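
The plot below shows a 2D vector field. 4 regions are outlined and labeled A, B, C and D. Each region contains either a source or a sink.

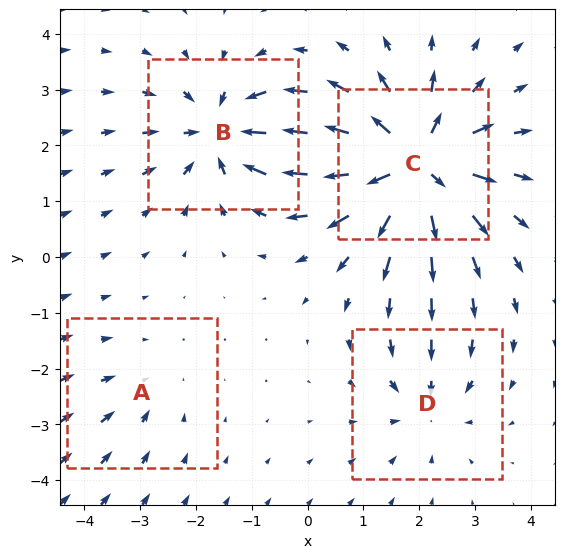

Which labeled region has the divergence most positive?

C

Divergence at each region's feature centre — A: about -2, B: about -5, C: about +8, D: about -3. Region C is most positive.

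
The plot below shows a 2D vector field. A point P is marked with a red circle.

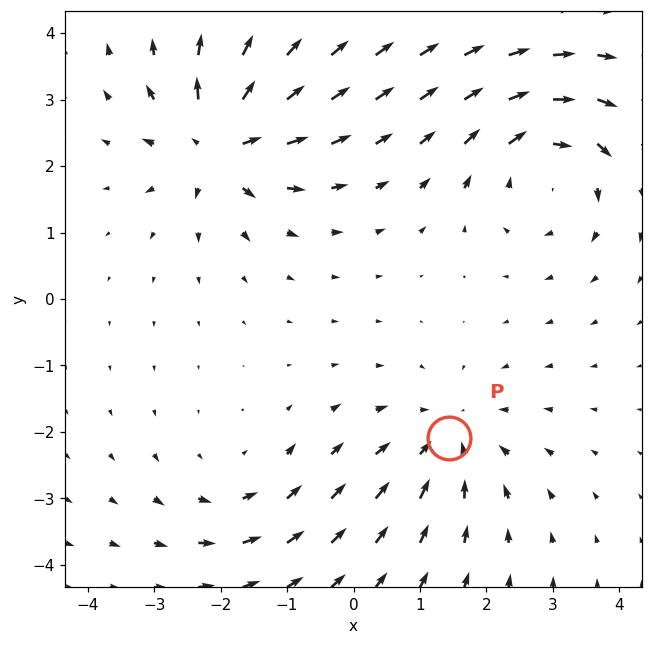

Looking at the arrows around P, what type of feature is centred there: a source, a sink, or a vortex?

At P (1.4, -2.1) the arrows converge inward. Divergence about -3, curl ≈0 — negative divergence with near-zero curl is a sink.

sink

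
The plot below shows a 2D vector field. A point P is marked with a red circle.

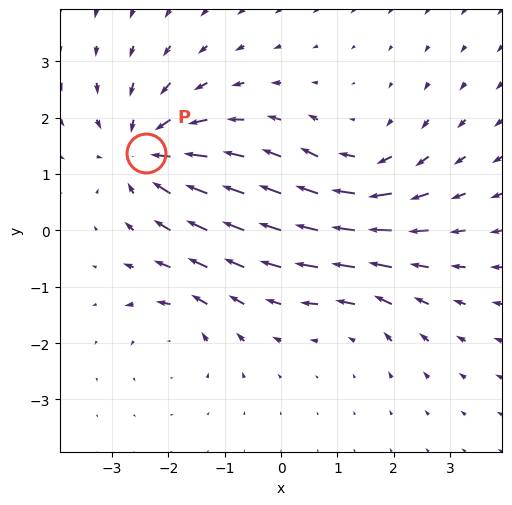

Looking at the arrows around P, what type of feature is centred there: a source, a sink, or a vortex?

sink

At P (-2.4, 1.4) the arrows converge inward. Divergence about -6, curl ≈0 — negative divergence with near-zero curl is a sink.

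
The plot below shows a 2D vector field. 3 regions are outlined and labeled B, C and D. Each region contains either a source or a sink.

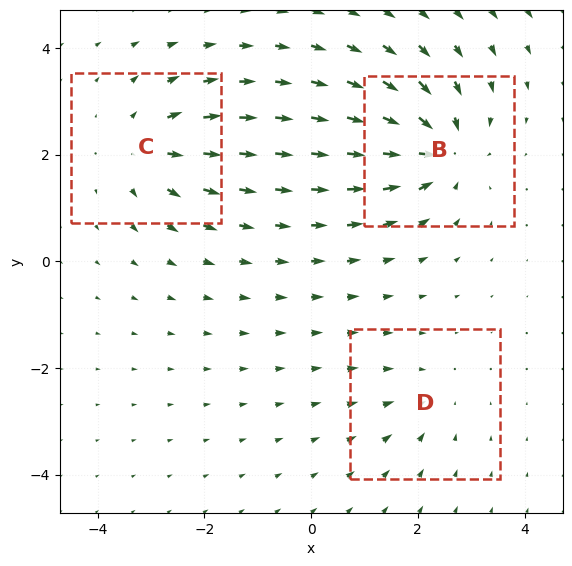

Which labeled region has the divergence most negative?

B

Divergence at each region's feature centre — B: about -5, C: about +4, D: about -2. Region B is most negative.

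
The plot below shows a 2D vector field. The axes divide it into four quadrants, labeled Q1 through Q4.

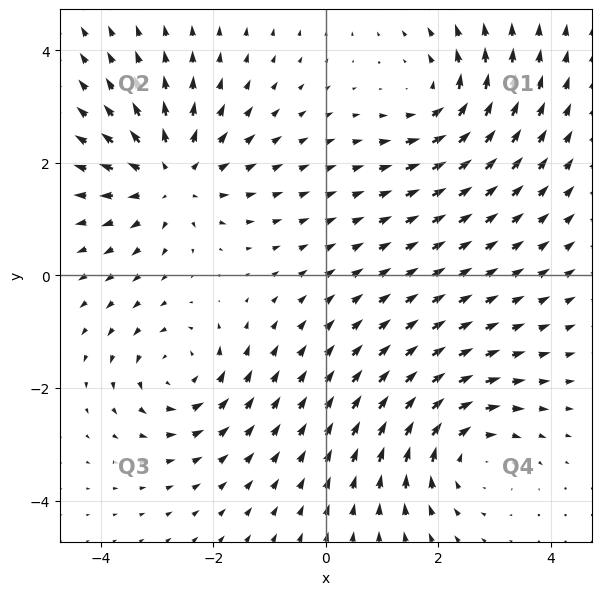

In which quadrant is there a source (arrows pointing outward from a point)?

Q2

The source sits at approximately (-2.7, 1.7), which lies in quadrant Q2. The divergence there is about +4, positive as expected for a source.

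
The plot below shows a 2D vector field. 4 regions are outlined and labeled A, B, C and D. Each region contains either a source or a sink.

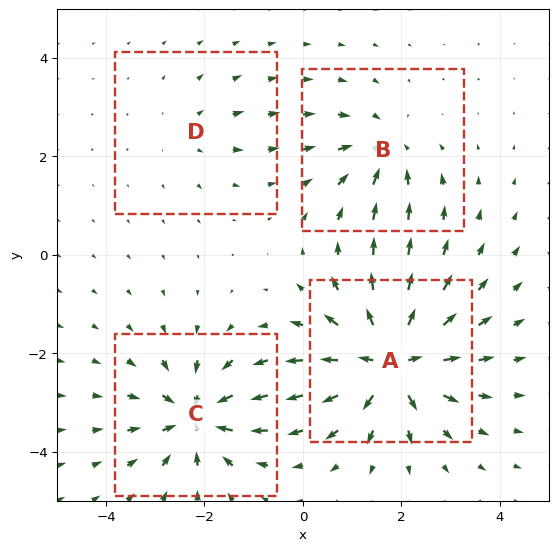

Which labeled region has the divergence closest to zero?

D

Divergence at each region's feature centre — A: about +8, B: about -4, C: about -6, D: about +2. Region D is closest to zero.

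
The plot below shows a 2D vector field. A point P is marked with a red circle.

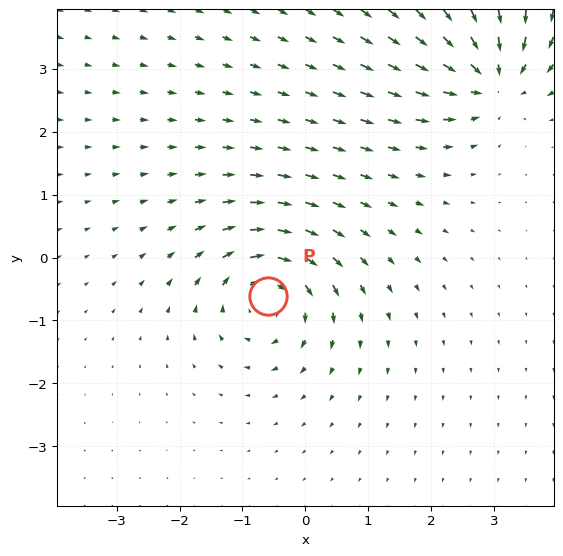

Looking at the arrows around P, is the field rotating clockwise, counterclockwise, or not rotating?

clockwise

Near P at (-0.6, -0.6) the arrows circulate clockwise. The curl (z-component) there is about -6; negative curl means clockwise rotation.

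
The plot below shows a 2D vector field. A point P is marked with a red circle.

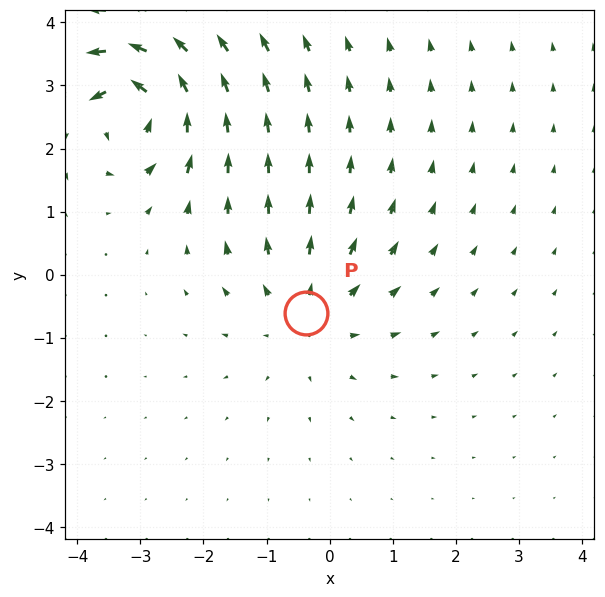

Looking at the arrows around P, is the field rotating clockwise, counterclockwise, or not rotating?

Near P at (-0.4, -0.6) the arrows show no circulation. The curl there is ≈0.

not rotating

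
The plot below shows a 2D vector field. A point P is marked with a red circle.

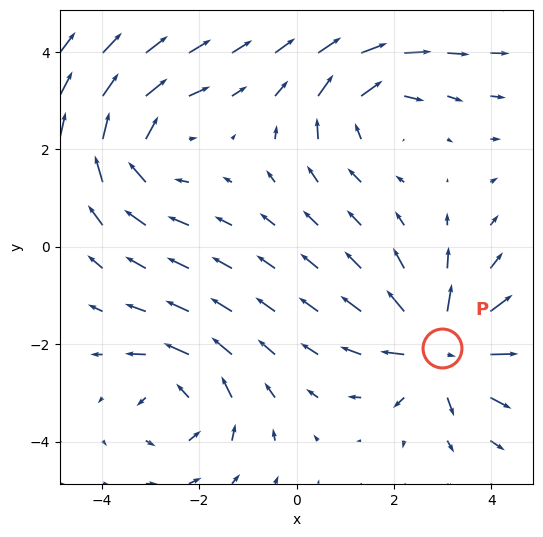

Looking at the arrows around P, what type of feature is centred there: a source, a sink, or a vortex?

At P (3.0, -2.1) the arrows spread outward. Divergence about +5, curl ≈0 — positive divergence with near-zero curl is a source.

source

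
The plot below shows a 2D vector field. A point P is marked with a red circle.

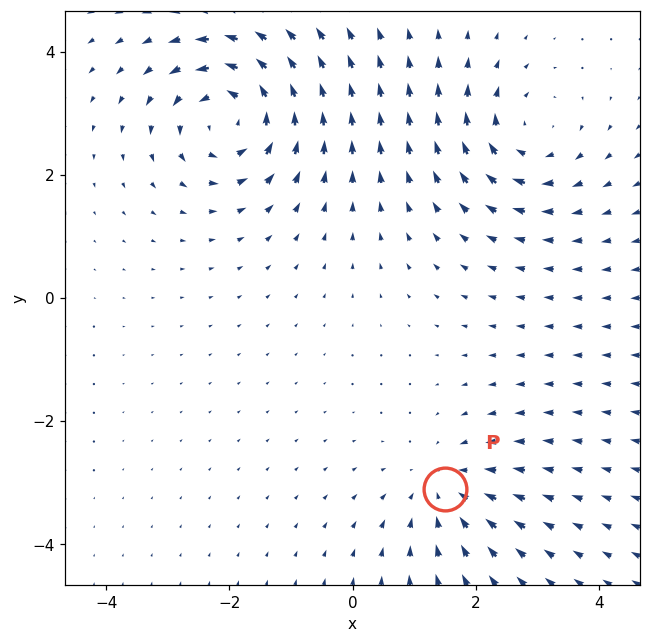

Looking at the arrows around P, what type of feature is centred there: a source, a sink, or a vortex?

At P (1.5, -3.1) the arrows converge inward. Divergence about -3, curl ≈0 — negative divergence with near-zero curl is a sink.

sink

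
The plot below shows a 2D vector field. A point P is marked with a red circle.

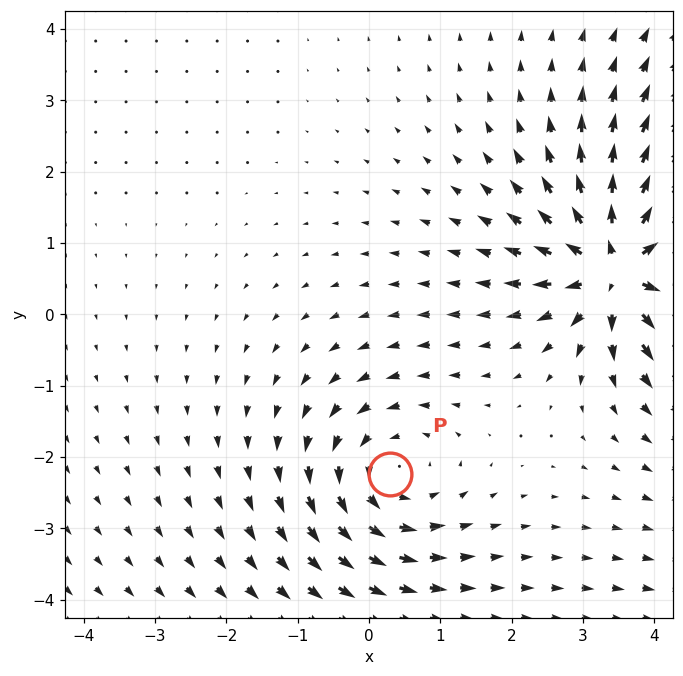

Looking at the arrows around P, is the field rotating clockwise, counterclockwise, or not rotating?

Near P at (0.3, -2.2) the arrows circulate counterclockwise. The curl (z-component) there is about +3; positive curl means counterclockwise rotation.

counterclockwise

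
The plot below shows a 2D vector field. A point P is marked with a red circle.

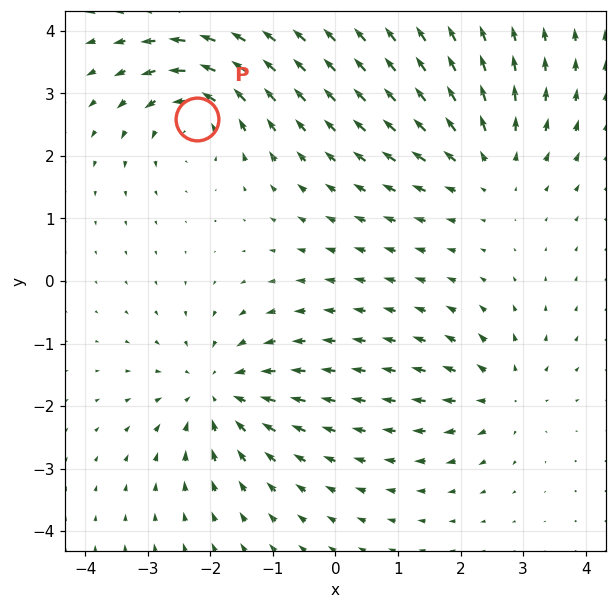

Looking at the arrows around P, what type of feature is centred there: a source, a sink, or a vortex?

vortex

At P (-2.2, 2.6) the arrows circulate counterclockwise. Divergence ≈0, curl about +6 — near-zero divergence with nonzero curl is a vortex.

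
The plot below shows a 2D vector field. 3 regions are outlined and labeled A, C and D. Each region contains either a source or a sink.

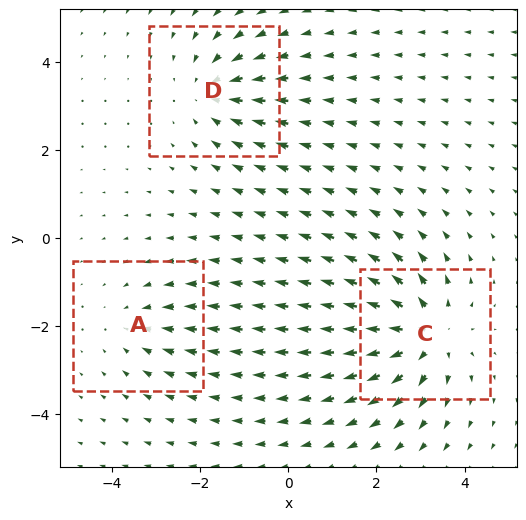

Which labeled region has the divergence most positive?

C

Divergence at each region's feature centre — A: about -2, C: about +4, D: about -3. Region C is most positive.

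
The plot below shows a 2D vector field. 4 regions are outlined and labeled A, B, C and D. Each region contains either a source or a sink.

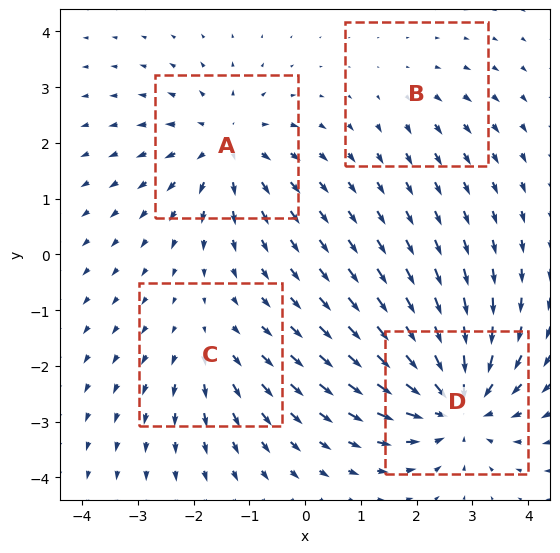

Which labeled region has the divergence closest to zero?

B

Divergence at each region's feature centre — A: about +5, B: about +2, C: about +3, D: about -7. Region B is closest to zero.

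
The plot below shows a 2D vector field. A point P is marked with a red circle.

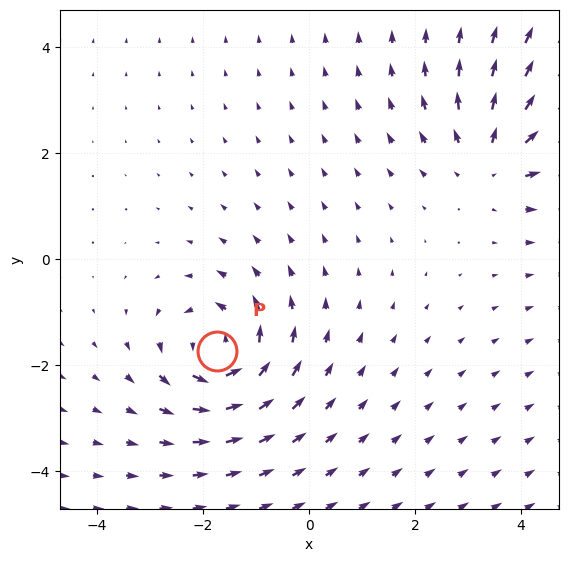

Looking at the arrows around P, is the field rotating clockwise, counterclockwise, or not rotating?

counterclockwise

Near P at (-1.7, -1.7) the arrows circulate counterclockwise. The curl (z-component) there is about +4; positive curl means counterclockwise rotation.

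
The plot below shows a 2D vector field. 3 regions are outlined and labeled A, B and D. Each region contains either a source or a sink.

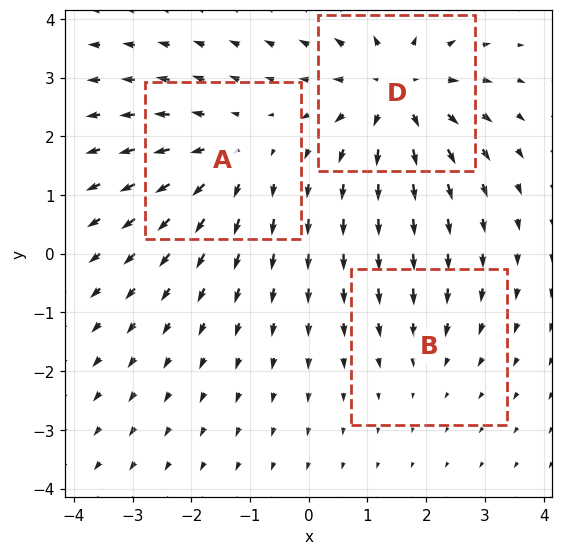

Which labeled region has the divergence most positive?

Divergence at each region's feature centre — A: about +3, B: about -2, D: about +5. Region D is most positive.

D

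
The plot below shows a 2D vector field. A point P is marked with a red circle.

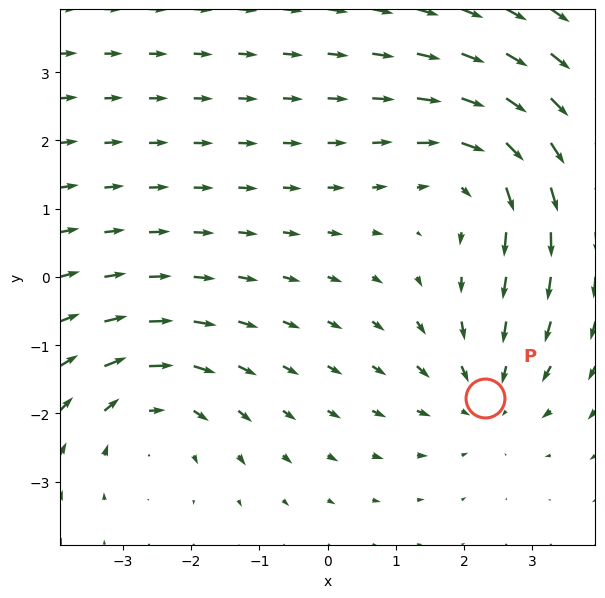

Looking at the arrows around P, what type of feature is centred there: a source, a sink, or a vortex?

sink

At P (2.3, -1.8) the arrows converge inward. Divergence about -2, curl ≈0 — negative divergence with near-zero curl is a sink.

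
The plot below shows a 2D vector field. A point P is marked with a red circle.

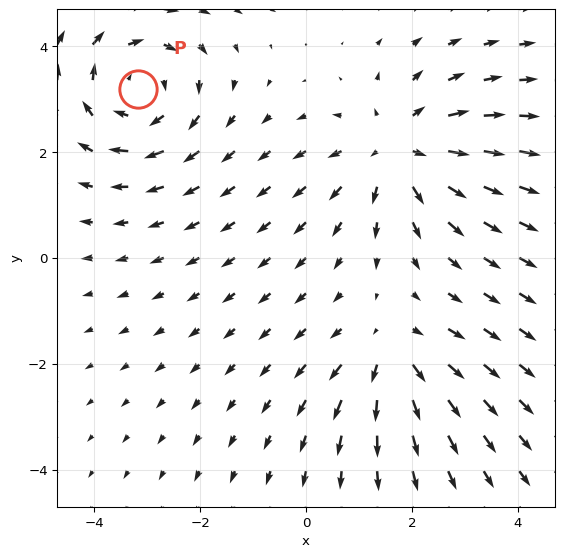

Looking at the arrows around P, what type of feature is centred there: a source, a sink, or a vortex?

At P (-3.2, 3.2) the arrows circulate clockwise. Divergence ≈0, curl about -4 — near-zero divergence with nonzero curl is a vortex.

vortex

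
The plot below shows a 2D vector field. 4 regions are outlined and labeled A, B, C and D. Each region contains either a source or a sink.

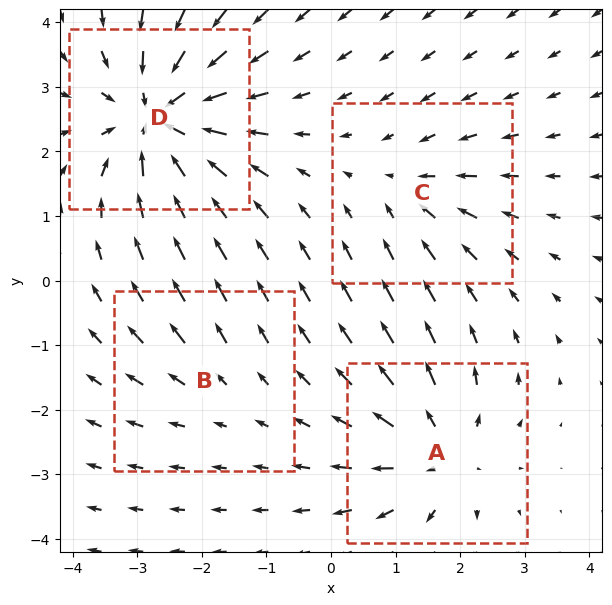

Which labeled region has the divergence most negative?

Divergence at each region's feature centre — A: about +5, B: about +2, C: about -3, D: about -7. Region D is most negative.

D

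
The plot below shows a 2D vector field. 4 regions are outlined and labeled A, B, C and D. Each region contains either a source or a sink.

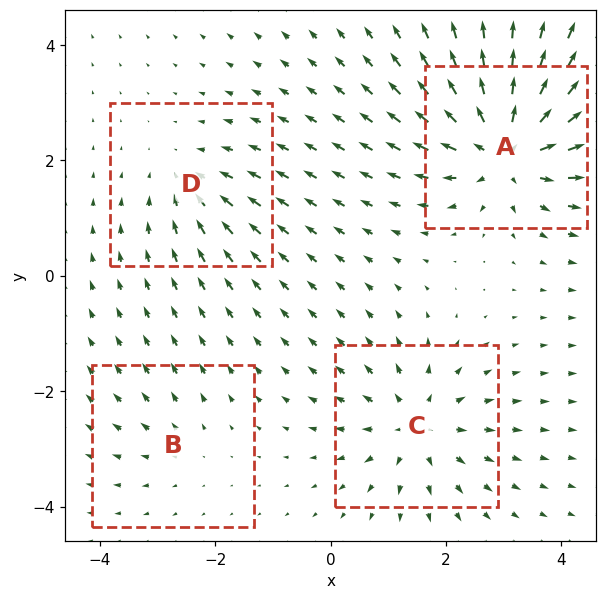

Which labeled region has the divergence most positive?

A

Divergence at each region's feature centre — A: about +8, B: about +2, C: about +5, D: about -4. Region A is most positive.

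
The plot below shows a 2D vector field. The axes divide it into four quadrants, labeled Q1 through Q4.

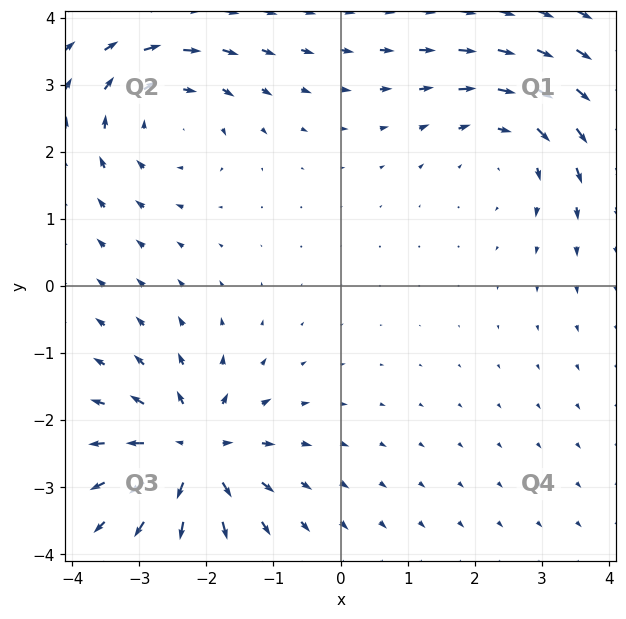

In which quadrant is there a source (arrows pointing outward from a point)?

The source sits at approximately (-2.2, -2.5), which lies in quadrant Q3. The divergence there is about +4, positive as expected for a source.

Q3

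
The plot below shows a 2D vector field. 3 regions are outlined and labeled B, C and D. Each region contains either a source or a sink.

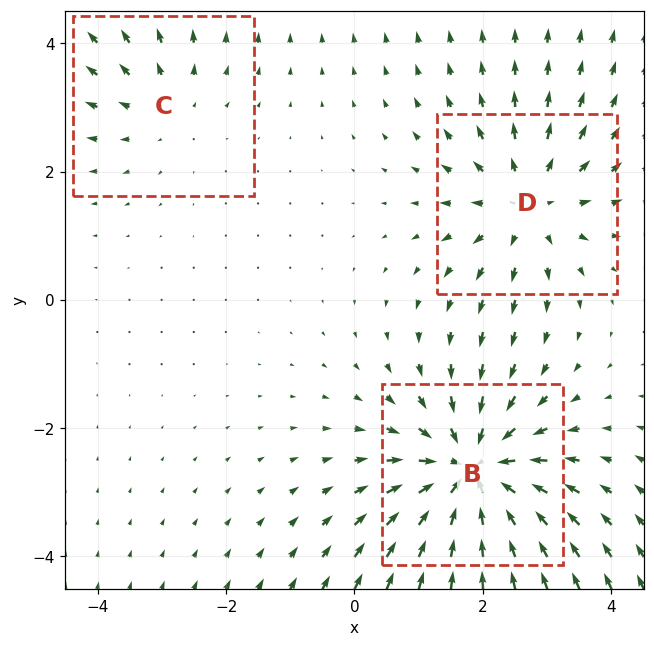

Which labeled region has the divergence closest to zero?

C

Divergence at each region's feature centre — B: about -5, C: about +2, D: about +3. Region C is closest to zero.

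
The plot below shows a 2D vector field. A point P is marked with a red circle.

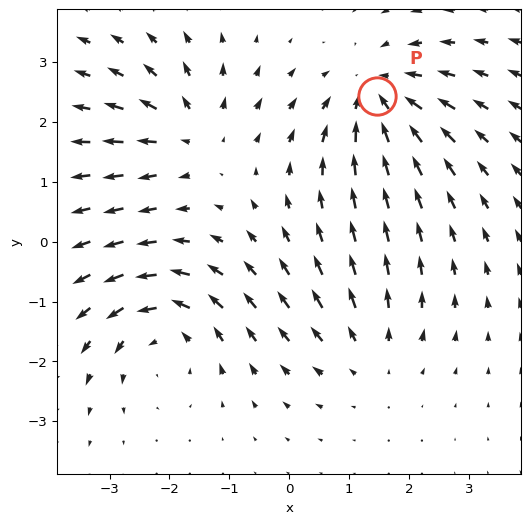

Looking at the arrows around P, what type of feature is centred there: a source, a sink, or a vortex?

At P (1.5, 2.4) the arrows converge inward. Divergence about -4, curl ≈0 — negative divergence with near-zero curl is a sink.

sink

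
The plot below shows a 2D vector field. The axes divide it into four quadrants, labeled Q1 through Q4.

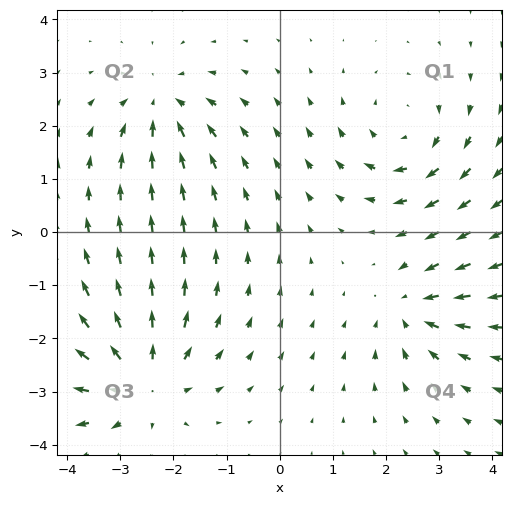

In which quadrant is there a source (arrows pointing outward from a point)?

The source sits at approximately (-2.6, -2.8), which lies in quadrant Q3. The divergence there is about +4, positive as expected for a source.

Q3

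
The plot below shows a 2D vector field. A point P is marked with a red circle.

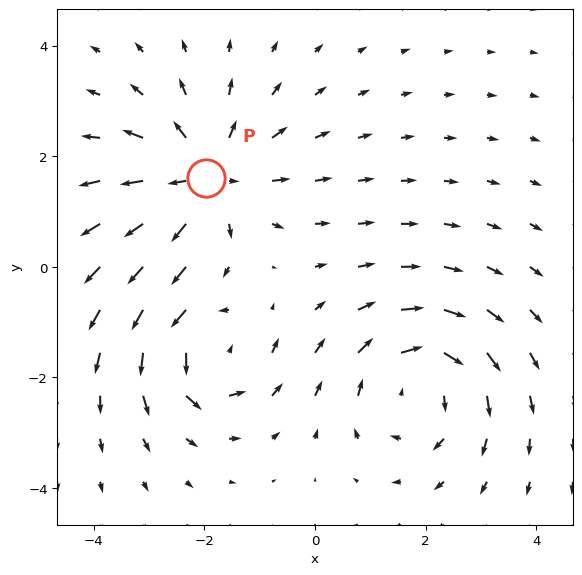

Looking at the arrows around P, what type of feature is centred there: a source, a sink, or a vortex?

source

At P (-2.0, 1.6) the arrows spread outward. Divergence about +5, curl ≈0 — positive divergence with near-zero curl is a source.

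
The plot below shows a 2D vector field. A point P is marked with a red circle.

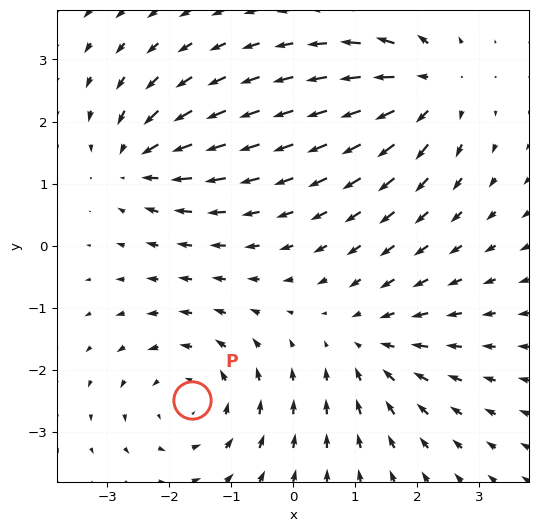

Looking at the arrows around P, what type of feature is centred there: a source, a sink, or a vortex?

vortex

At P (-1.6, -2.5) the arrows circulate counterclockwise. Divergence ≈0, curl about +3 — near-zero divergence with nonzero curl is a vortex.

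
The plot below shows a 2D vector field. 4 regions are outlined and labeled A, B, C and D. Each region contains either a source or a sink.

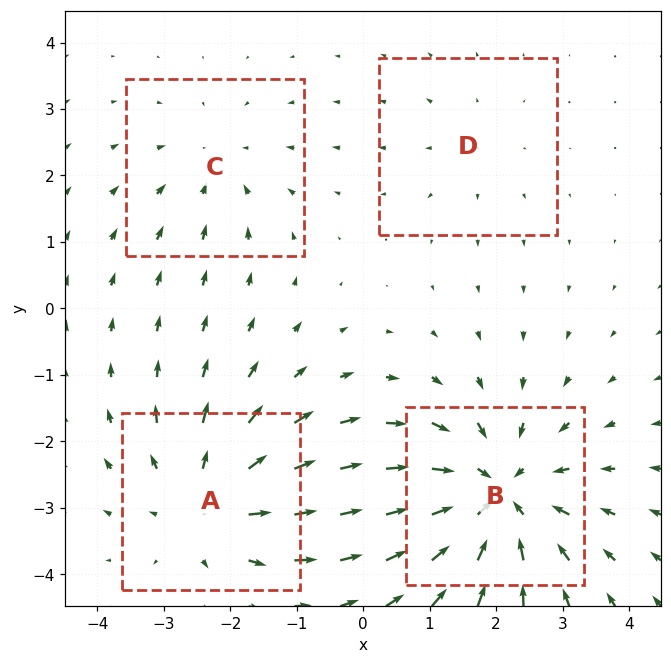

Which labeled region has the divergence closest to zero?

Divergence at each region's feature centre — A: about +5, B: about -6, C: about -3, D: about +2. Region D is closest to zero.

D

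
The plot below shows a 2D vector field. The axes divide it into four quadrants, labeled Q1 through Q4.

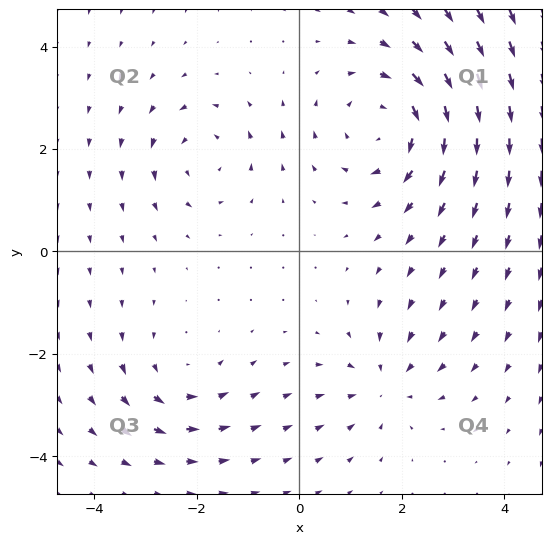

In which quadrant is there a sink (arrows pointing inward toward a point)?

The sink sits at approximately (1.7, -2.6), which lies in quadrant Q4. The divergence there is about -3, negative as expected for a sink.

Q4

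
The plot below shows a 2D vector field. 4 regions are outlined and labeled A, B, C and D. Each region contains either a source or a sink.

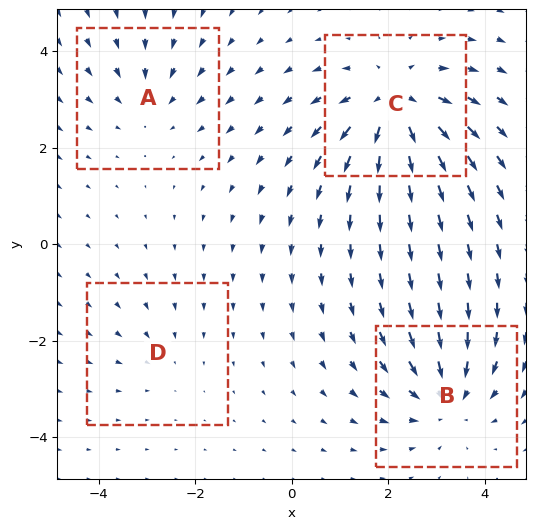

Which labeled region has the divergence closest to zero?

Divergence at each region's feature centre — A: about -3, B: about -5, C: about +6, D: about -2. Region D is closest to zero.

D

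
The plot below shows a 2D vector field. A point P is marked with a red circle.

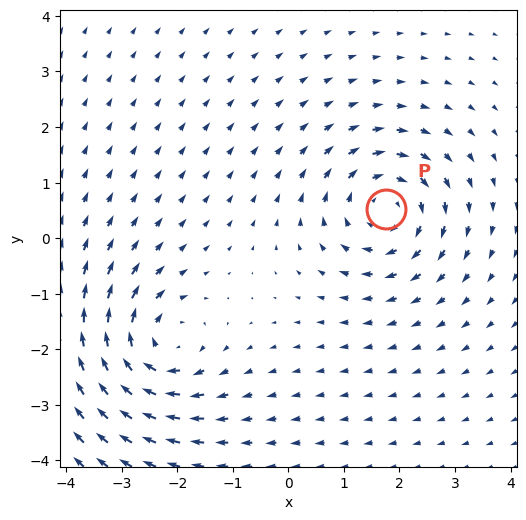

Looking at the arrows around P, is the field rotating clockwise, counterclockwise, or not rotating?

Near P at (1.8, 0.5) the arrows circulate clockwise. The curl (z-component) there is about -5; negative curl means clockwise rotation.

clockwise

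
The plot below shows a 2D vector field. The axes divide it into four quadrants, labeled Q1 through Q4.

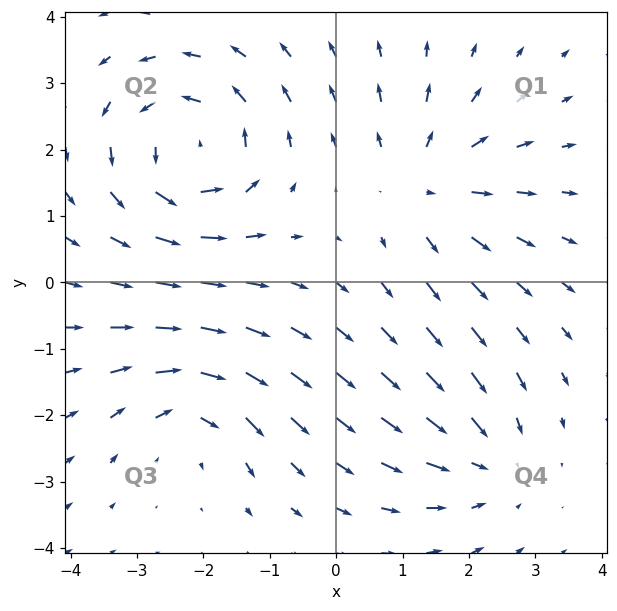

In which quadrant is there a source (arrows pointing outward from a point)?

The source sits at approximately (1.3, 1.5), which lies in quadrant Q1. The divergence there is about +3, positive as expected for a source.

Q1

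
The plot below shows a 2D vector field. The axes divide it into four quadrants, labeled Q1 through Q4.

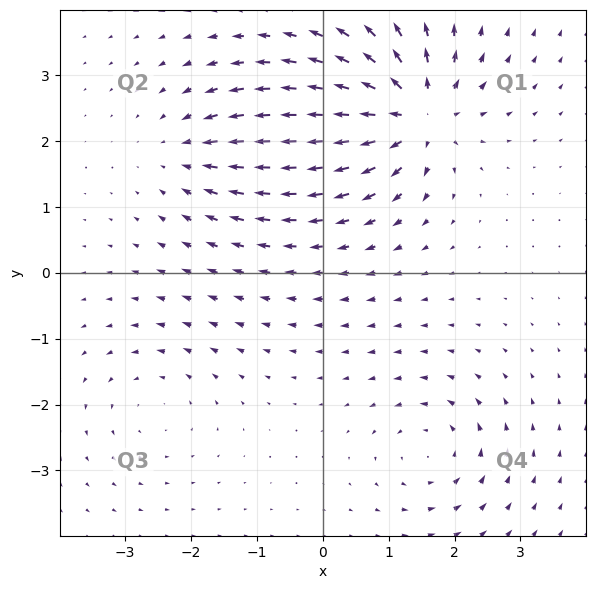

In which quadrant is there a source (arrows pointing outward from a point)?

The source sits at approximately (1.4, 2.4), which lies in quadrant Q1. The divergence there is about +6, positive as expected for a source.

Q1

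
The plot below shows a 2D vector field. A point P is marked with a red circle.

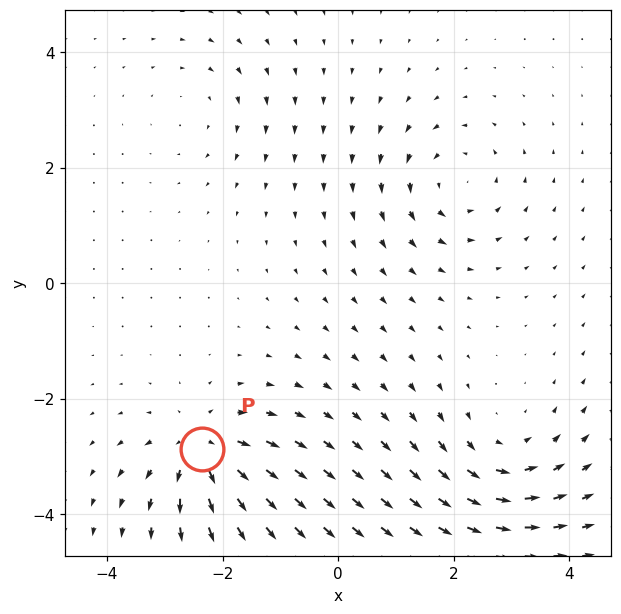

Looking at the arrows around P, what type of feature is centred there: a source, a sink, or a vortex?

At P (-2.4, -2.9) the arrows spread outward. Divergence about +6, curl ≈0 — positive divergence with near-zero curl is a source.

source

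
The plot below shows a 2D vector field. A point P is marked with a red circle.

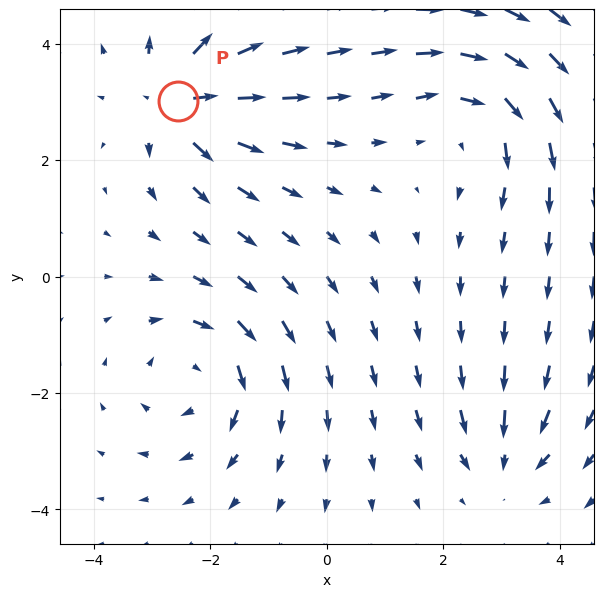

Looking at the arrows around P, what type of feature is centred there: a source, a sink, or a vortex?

At P (-2.6, 3.0) the arrows spread outward. Divergence about +6, curl ≈0 — positive divergence with near-zero curl is a source.

source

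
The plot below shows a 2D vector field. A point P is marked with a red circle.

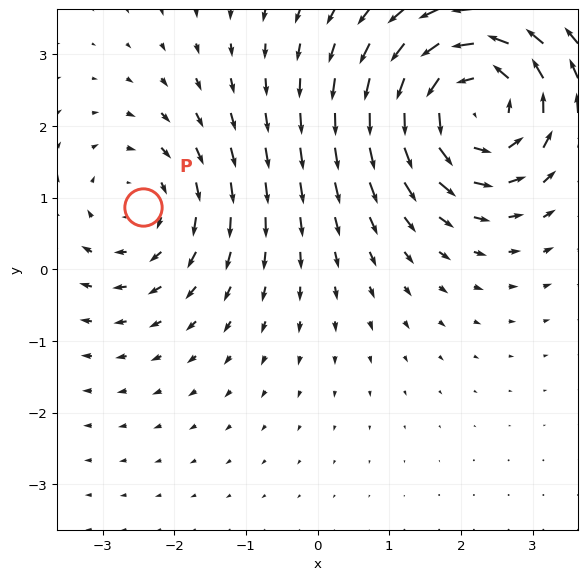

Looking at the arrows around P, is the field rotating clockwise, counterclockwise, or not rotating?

clockwise

Near P at (-2.4, 0.9) the arrows circulate clockwise. The curl (z-component) there is about -2; negative curl means clockwise rotation.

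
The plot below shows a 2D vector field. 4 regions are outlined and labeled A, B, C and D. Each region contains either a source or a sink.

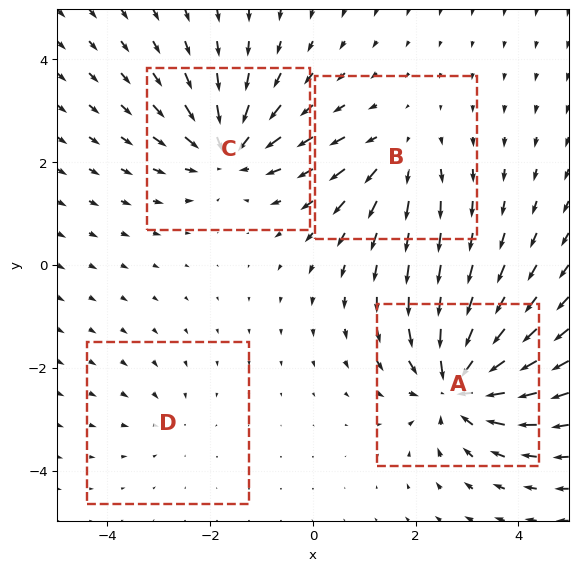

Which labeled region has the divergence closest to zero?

Divergence at each region's feature centre — A: about -7, B: about +4, C: about -6, D: about -2. Region D is closest to zero.

D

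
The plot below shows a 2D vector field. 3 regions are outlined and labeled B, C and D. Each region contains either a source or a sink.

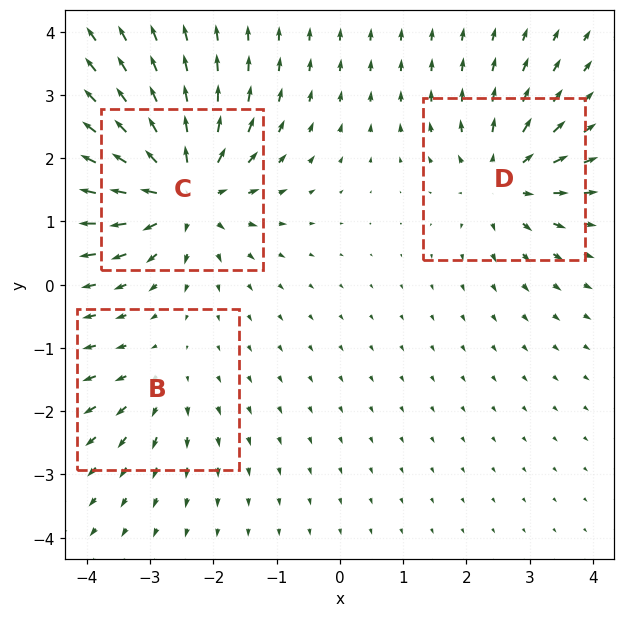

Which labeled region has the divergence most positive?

Divergence at each region's feature centre — B: about +2, C: about +6, D: about +4. Region C is most positive.

C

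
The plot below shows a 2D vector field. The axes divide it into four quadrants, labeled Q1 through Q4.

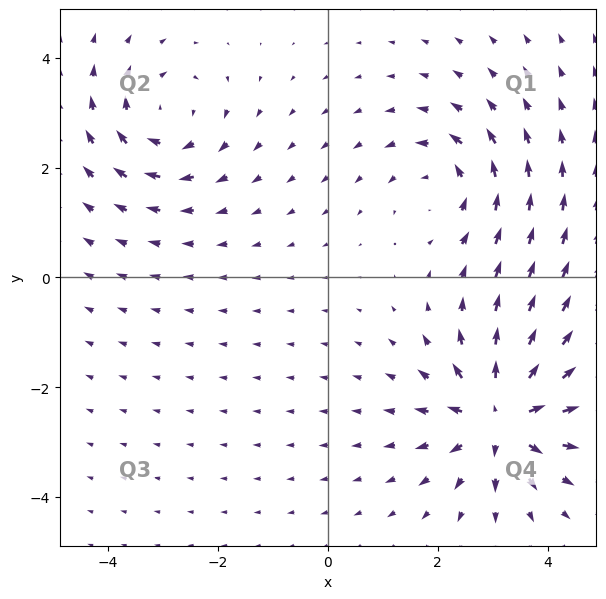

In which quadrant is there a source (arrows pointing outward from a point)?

The source sits at approximately (3.2, -2.5), which lies in quadrant Q4. The divergence there is about +5, positive as expected for a source.

Q4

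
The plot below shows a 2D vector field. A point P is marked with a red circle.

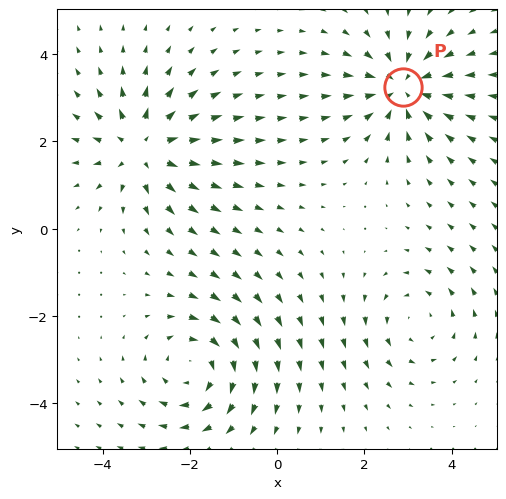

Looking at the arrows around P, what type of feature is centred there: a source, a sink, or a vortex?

At P (2.9, 3.2) the arrows converge inward. Divergence about -5, curl ≈0 — negative divergence with near-zero curl is a sink.

sink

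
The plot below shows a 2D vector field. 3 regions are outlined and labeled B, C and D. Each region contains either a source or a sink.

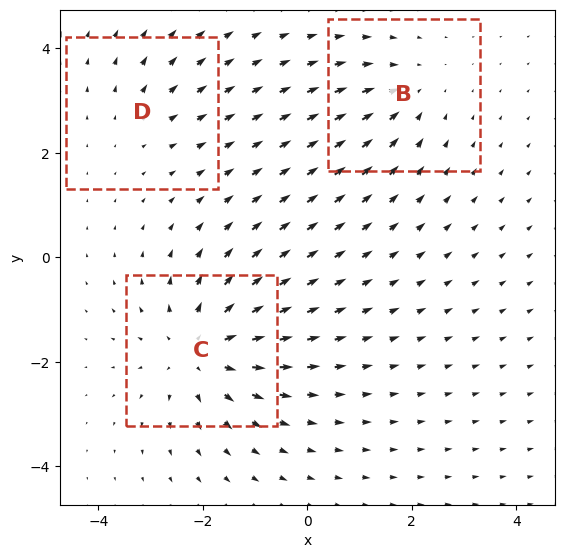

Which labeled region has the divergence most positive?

C

Divergence at each region's feature centre — B: about -3, C: about +4, D: about +2. Region C is most positive.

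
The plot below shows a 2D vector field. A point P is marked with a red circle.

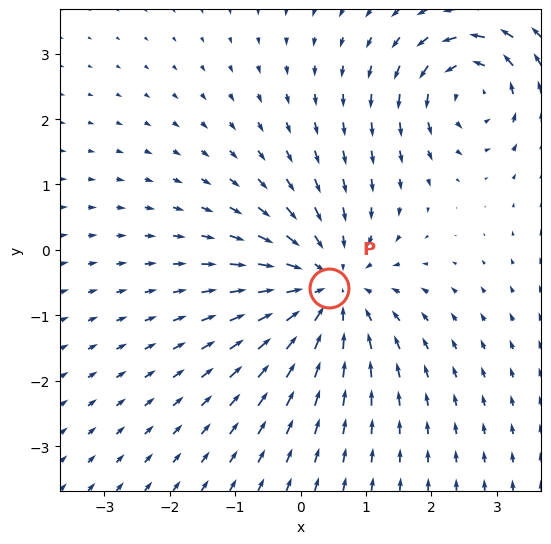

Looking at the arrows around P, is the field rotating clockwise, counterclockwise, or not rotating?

Near P at (0.4, -0.6) the arrows show no circulation. The curl there is ≈0.

not rotating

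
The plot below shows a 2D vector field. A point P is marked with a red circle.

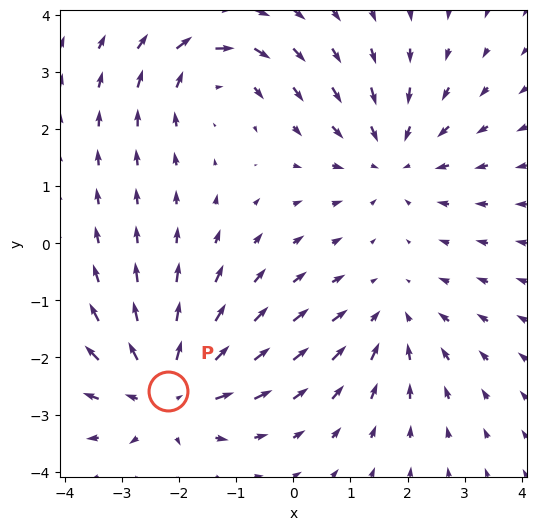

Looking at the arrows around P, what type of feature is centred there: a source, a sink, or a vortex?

At P (-2.2, -2.6) the arrows spread outward. Divergence about +4, curl ≈0 — positive divergence with near-zero curl is a source.

source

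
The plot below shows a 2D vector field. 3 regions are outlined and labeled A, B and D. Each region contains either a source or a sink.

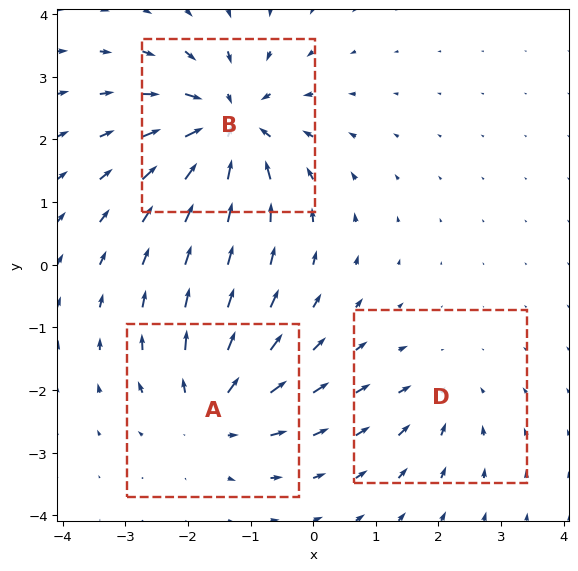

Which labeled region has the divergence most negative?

B

Divergence at each region's feature centre — A: about +4, B: about -6, D: about -2. Region B is most negative.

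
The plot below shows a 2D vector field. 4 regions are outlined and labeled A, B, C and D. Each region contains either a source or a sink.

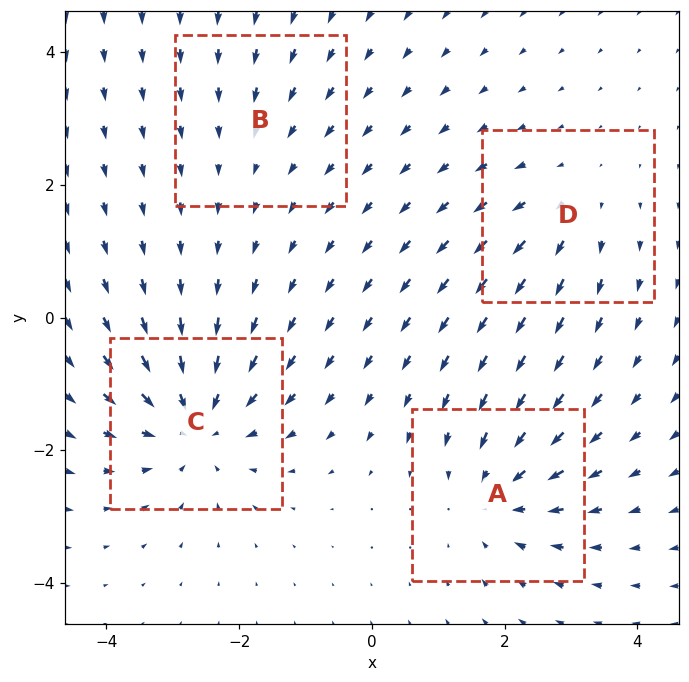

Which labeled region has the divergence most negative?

C

Divergence at each region's feature centre — A: about -5, B: about -2, C: about -6, D: about +3. Region C is most negative.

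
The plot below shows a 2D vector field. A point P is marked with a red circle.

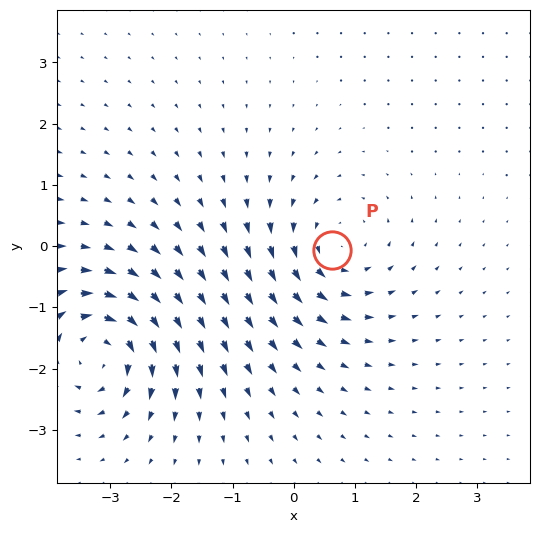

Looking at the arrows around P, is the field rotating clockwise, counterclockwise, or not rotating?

Near P at (0.6, -0.1) the arrows circulate counterclockwise. The curl (z-component) there is about +4; positive curl means counterclockwise rotation.

counterclockwise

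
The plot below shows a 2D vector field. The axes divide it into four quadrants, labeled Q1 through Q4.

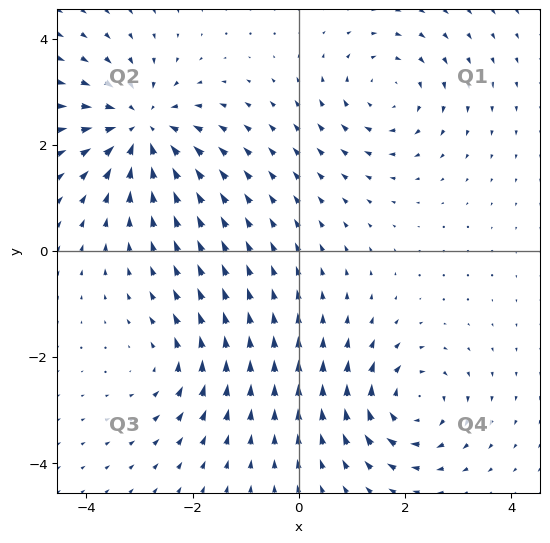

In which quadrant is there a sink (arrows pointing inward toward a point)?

The sink sits at approximately (-3.0, 2.3), which lies in quadrant Q2. The divergence there is about -5, negative as expected for a sink.

Q2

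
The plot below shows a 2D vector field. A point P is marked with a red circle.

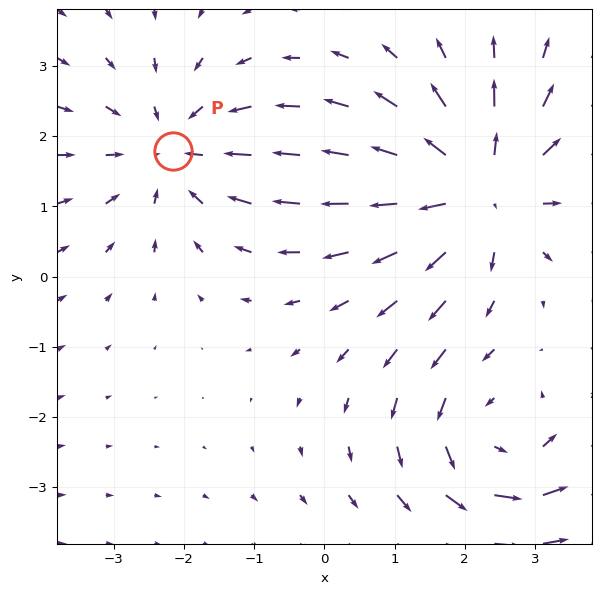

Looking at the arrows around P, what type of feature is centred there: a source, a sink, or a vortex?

sink

At P (-2.2, 1.8) the arrows converge inward. Divergence about -3, curl ≈0 — negative divergence with near-zero curl is a sink.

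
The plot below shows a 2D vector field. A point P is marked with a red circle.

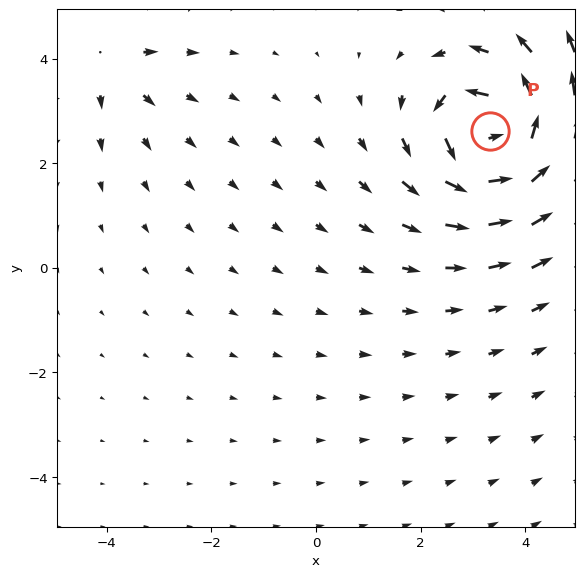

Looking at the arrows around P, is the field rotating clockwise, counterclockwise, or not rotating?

counterclockwise

Near P at (3.3, 2.6) the arrows circulate counterclockwise. The curl (z-component) there is about +6; positive curl means counterclockwise rotation.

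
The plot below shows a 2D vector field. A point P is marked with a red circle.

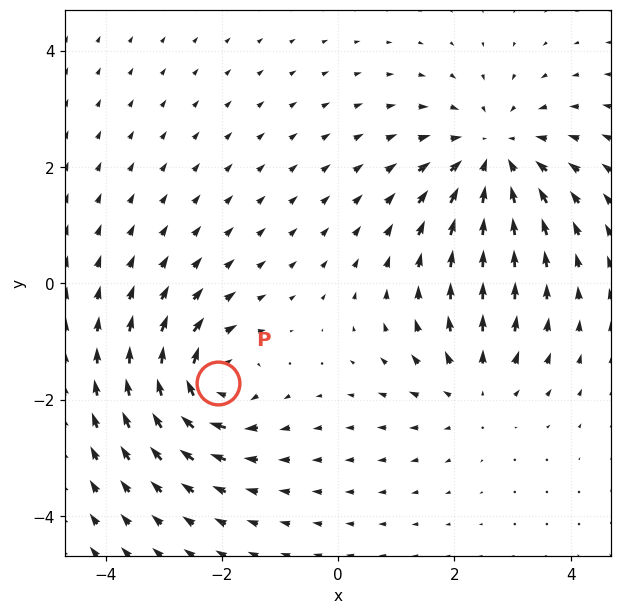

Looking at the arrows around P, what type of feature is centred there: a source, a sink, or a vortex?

vortex

At P (-2.1, -1.7) the arrows circulate clockwise. Divergence ≈0, curl about -5 — near-zero divergence with nonzero curl is a vortex.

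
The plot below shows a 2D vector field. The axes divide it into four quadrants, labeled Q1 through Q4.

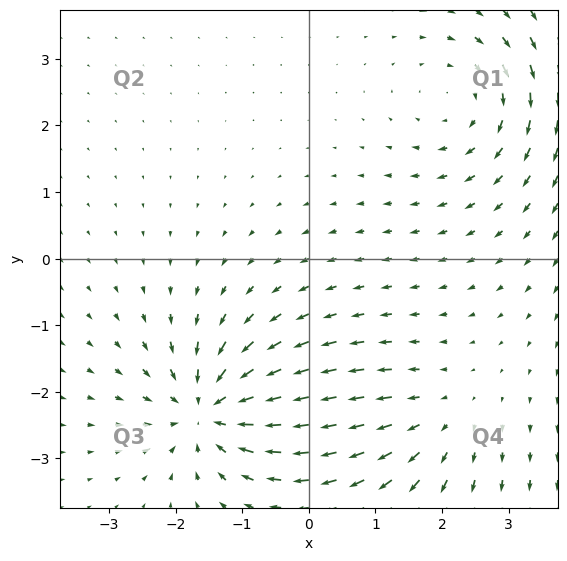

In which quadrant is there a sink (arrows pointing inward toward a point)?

The sink sits at approximately (-1.5, -2.3), which lies in quadrant Q3. The divergence there is about -7, negative as expected for a sink.

Q3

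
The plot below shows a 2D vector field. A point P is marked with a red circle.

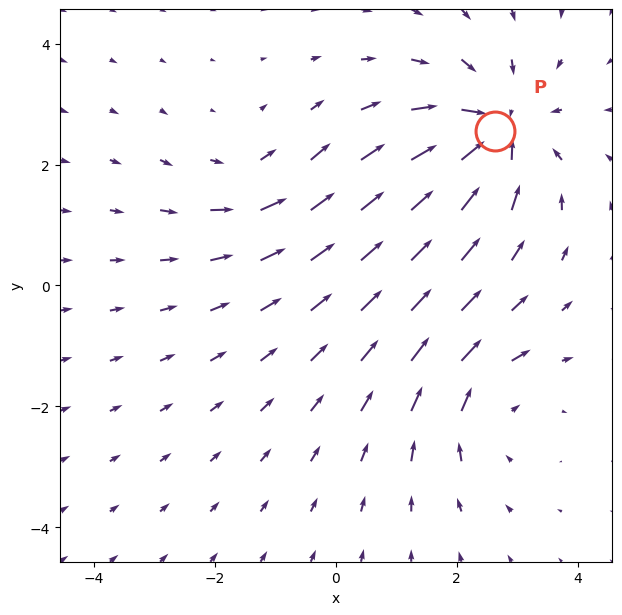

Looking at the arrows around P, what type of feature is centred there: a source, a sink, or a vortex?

sink

At P (2.6, 2.5) the arrows converge inward. Divergence about -5, curl ≈0 — negative divergence with near-zero curl is a sink.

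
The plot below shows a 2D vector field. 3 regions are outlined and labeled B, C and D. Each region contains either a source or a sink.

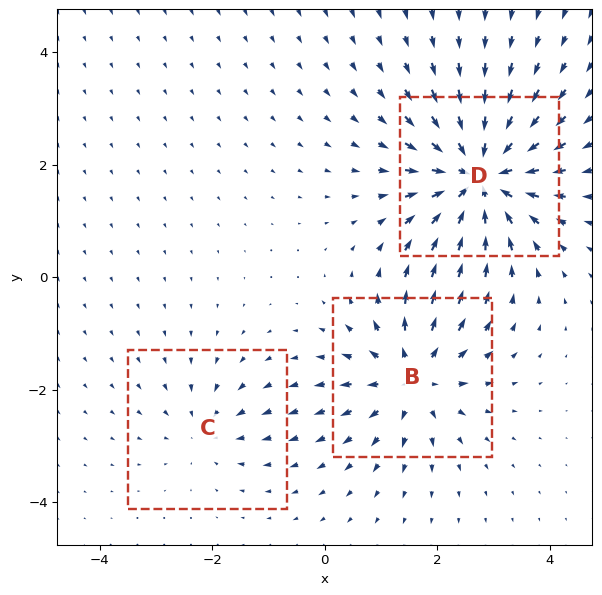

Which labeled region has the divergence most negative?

D

Divergence at each region's feature centre — B: about +4, C: about -2, D: about -6. Region D is most negative.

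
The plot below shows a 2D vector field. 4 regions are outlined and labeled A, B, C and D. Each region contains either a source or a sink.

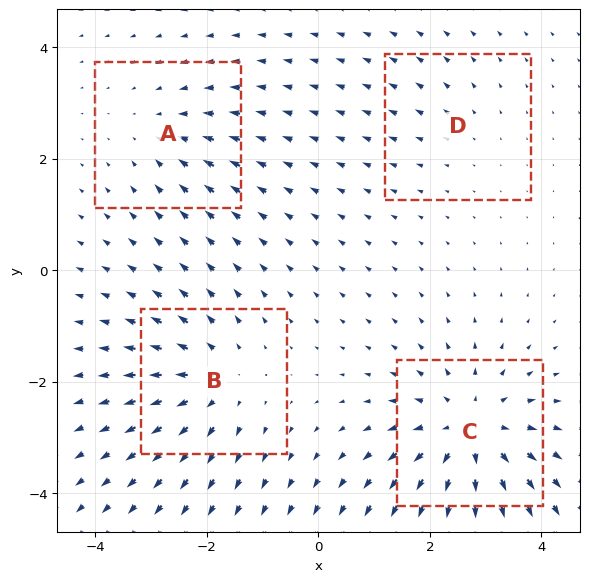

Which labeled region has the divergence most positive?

Divergence at each region's feature centre — A: about -3, B: about +4, C: about +6, D: about +2. Region C is most positive.

C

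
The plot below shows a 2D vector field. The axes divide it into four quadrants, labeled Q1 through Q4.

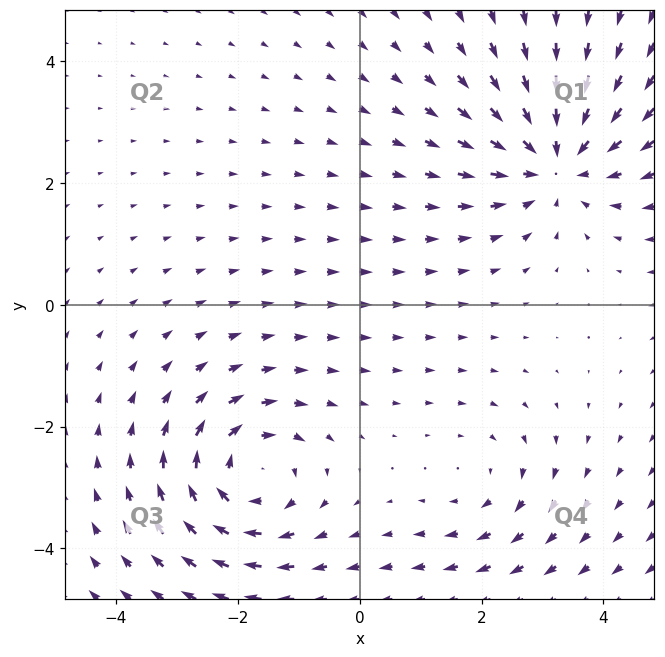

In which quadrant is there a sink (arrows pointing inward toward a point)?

The sink sits at approximately (3.2, 2.4), which lies in quadrant Q1. The divergence there is about -5, negative as expected for a sink.

Q1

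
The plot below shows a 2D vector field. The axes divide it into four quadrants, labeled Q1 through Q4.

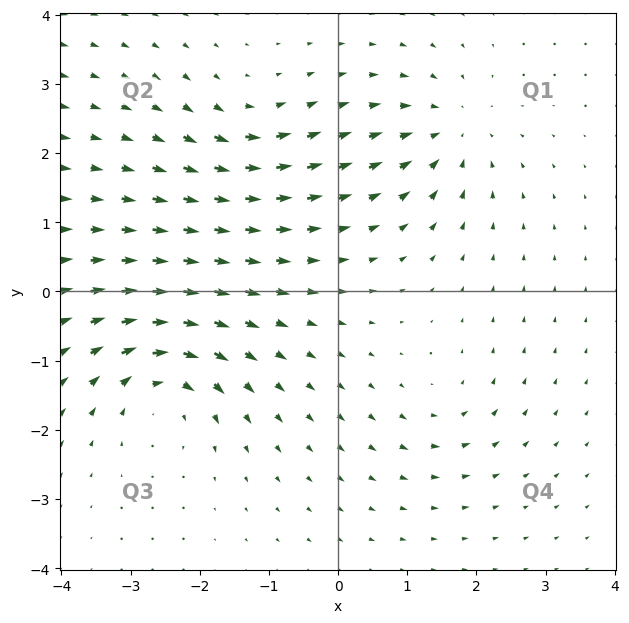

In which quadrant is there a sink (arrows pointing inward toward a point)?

Q1

The sink sits at approximately (1.6, 2.3), which lies in quadrant Q1. The divergence there is about -5, negative as expected for a sink.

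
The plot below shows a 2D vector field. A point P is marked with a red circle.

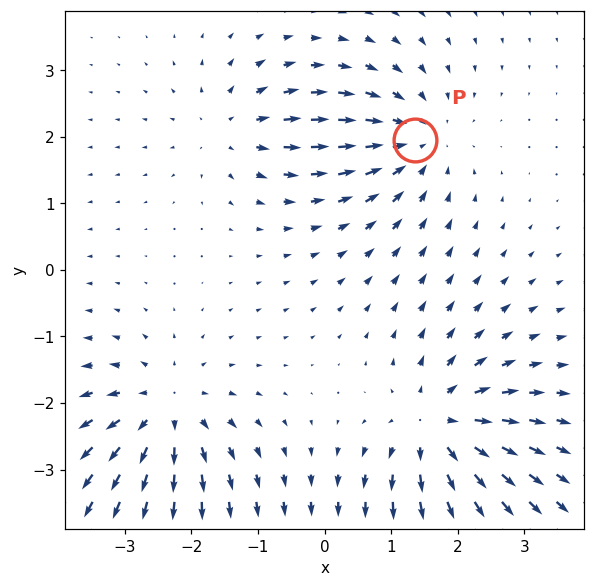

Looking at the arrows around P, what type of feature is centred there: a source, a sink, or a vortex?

At P (1.4, 2.0) the arrows converge inward. Divergence about -4, curl ≈0 — negative divergence with near-zero curl is a sink.

sink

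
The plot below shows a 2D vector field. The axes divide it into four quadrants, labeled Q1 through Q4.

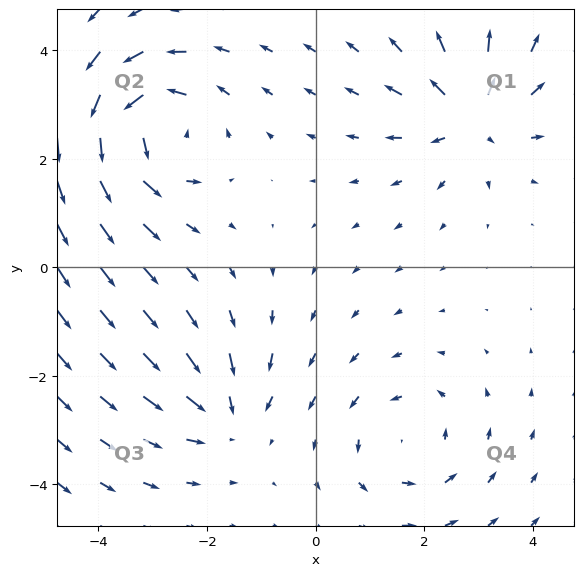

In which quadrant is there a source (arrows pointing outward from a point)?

The source sits at approximately (2.9, 2.8), which lies in quadrant Q1. The divergence there is about +5, positive as expected for a source.

Q1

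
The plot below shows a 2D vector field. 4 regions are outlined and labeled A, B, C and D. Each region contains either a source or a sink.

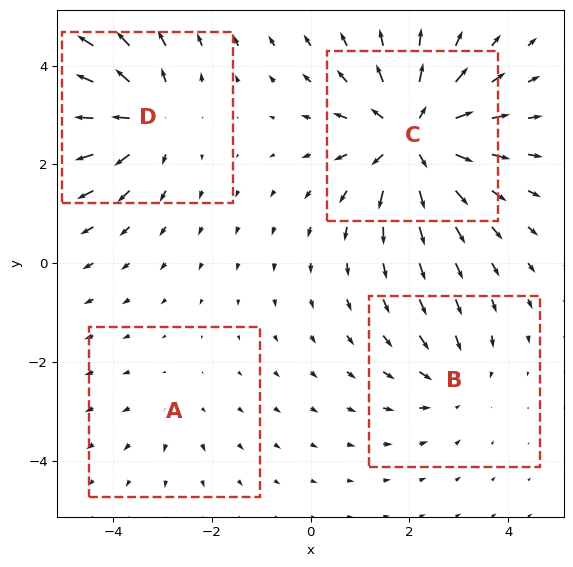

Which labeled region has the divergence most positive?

C

Divergence at each region's feature centre — A: about +2, B: about -3, C: about +7, D: about +5. Region C is most positive.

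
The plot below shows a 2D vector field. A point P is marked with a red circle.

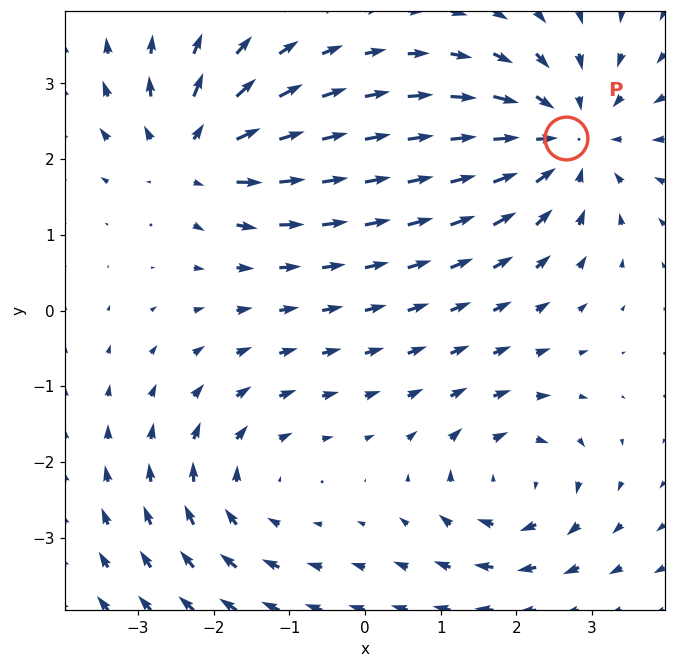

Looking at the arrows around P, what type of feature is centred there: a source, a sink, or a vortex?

sink

At P (2.7, 2.3) the arrows converge inward. Divergence about -4, curl ≈0 — negative divergence with near-zero curl is a sink.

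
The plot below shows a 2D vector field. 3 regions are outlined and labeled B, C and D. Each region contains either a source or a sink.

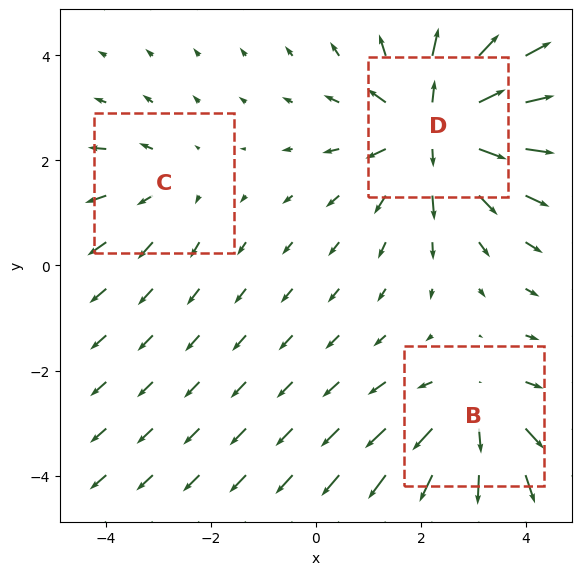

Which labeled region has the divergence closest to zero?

C

Divergence at each region's feature centre — B: about +3, C: about +2, D: about +4. Region C is closest to zero.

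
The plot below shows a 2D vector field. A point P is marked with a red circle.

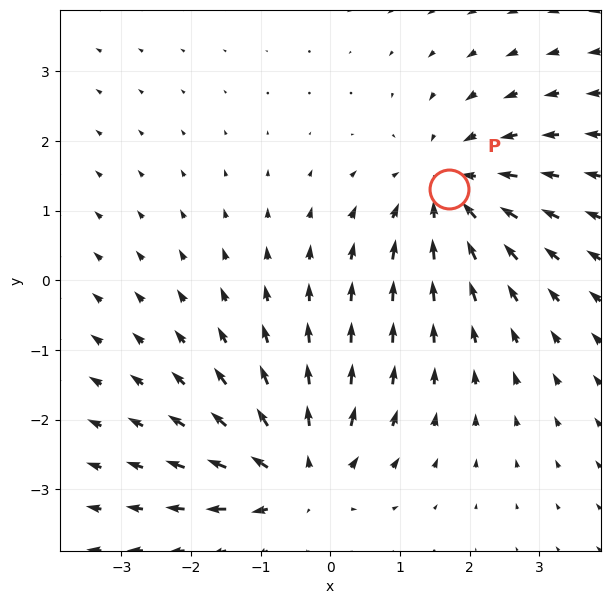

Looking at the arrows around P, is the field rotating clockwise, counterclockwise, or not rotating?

Near P at (1.7, 1.3) the arrows show no circulation. The curl there is ≈0.

not rotating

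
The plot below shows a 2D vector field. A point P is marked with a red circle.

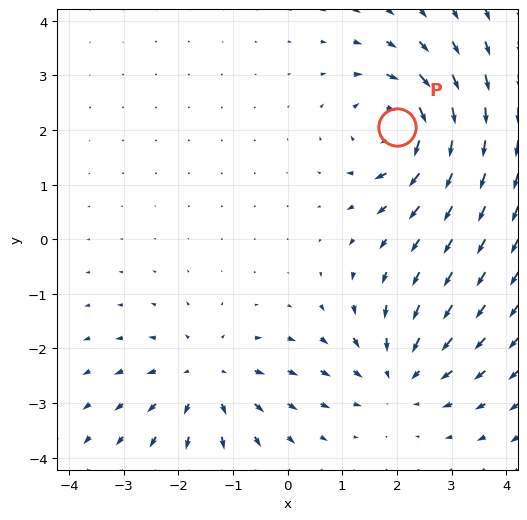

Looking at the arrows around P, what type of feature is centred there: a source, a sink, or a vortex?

At P (2.0, 2.0) the arrows circulate clockwise. Divergence ≈0, curl about -6 — near-zero divergence with nonzero curl is a vortex.

vortex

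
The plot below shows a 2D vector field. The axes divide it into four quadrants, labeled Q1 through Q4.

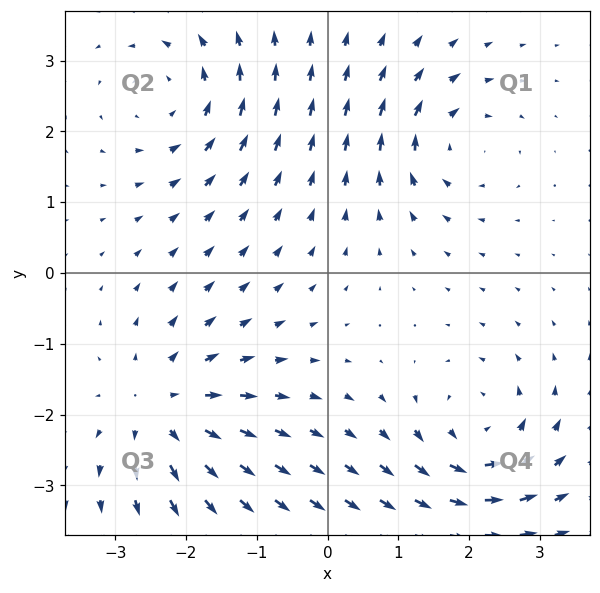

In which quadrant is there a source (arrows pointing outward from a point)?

Q3

The source sits at approximately (-2.3, -1.9), which lies in quadrant Q3. The divergence there is about +5, positive as expected for a source.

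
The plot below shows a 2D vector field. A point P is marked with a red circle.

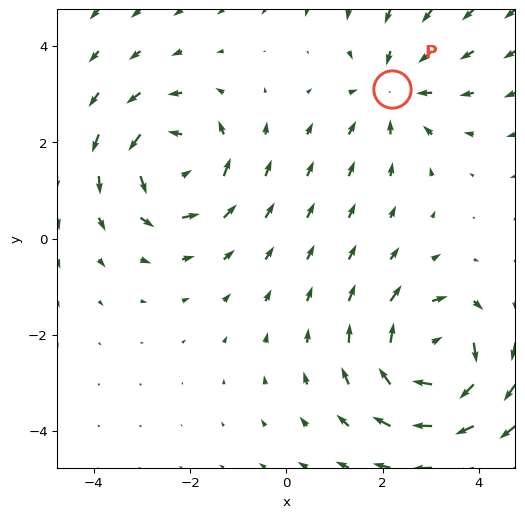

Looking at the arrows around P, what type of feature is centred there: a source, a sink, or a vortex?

At P (2.2, 3.1) the arrows converge inward. Divergence about -3, curl ≈0 — negative divergence with near-zero curl is a sink.

sink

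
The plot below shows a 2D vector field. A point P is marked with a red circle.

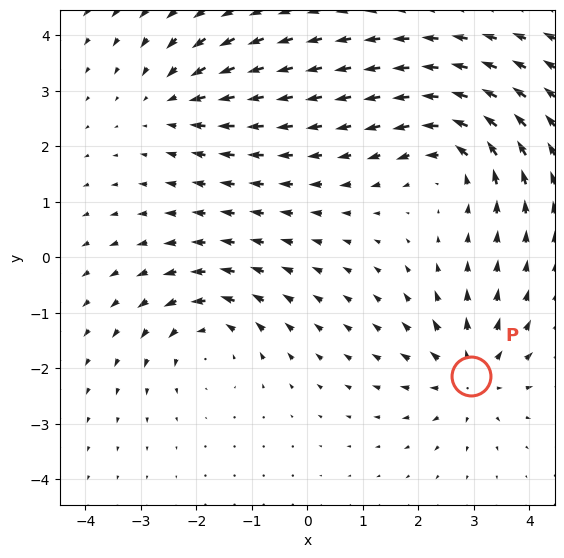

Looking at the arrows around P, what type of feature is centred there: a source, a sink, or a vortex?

At P (2.9, -2.1) the arrows spread outward. Divergence about +5, curl ≈0 — positive divergence with near-zero curl is a source.

source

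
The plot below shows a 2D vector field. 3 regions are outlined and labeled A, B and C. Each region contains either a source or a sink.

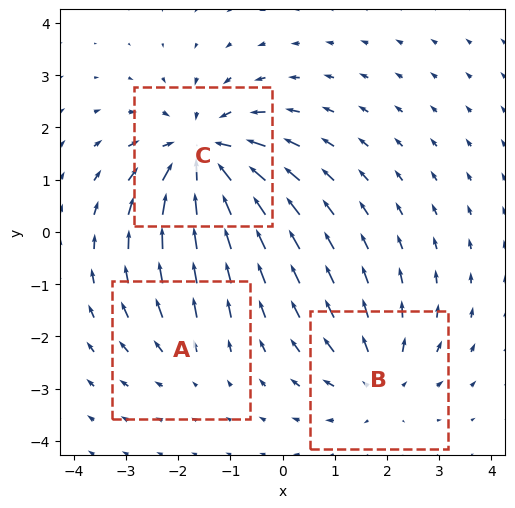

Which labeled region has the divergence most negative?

C

Divergence at each region's feature centre — A: about +2, B: about +3, C: about -5. Region C is most negative.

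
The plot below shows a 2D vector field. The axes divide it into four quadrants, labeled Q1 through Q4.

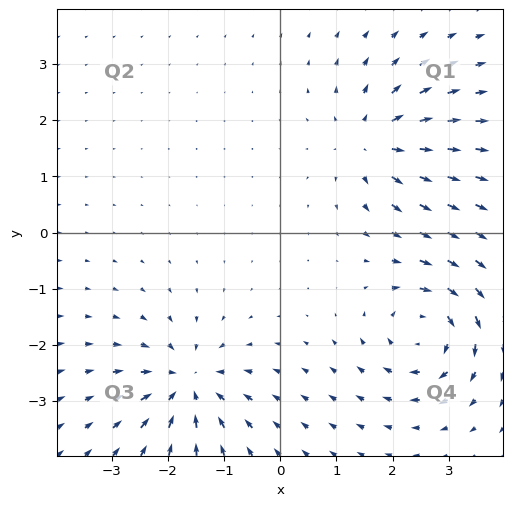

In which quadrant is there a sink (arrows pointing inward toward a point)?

Q3

The sink sits at approximately (-1.7, -2.7), which lies in quadrant Q3. The divergence there is about -6, negative as expected for a sink.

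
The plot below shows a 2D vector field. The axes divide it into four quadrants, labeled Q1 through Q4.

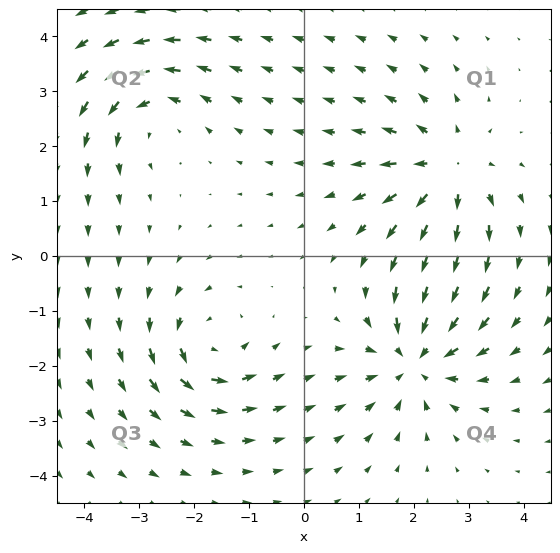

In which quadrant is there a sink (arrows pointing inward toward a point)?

Q4

The sink sits at approximately (2.0, -1.9), which lies in quadrant Q4. The divergence there is about -5, negative as expected for a sink.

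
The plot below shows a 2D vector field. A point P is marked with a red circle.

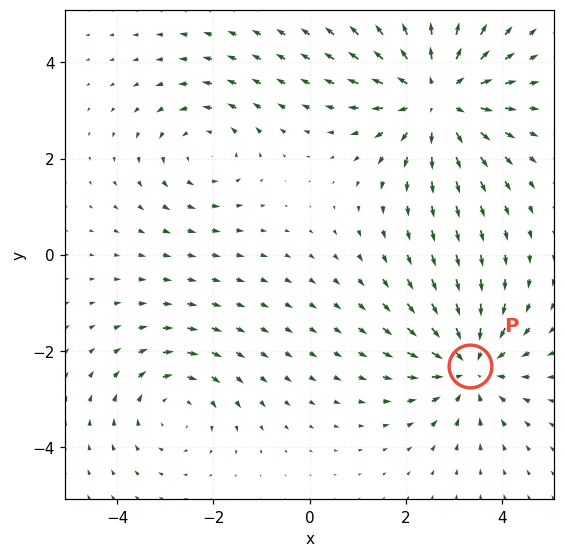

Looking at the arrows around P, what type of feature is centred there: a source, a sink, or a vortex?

At P (3.3, -2.3) the arrows converge inward. Divergence about -4, curl ≈0 — negative divergence with near-zero curl is a sink.

sink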